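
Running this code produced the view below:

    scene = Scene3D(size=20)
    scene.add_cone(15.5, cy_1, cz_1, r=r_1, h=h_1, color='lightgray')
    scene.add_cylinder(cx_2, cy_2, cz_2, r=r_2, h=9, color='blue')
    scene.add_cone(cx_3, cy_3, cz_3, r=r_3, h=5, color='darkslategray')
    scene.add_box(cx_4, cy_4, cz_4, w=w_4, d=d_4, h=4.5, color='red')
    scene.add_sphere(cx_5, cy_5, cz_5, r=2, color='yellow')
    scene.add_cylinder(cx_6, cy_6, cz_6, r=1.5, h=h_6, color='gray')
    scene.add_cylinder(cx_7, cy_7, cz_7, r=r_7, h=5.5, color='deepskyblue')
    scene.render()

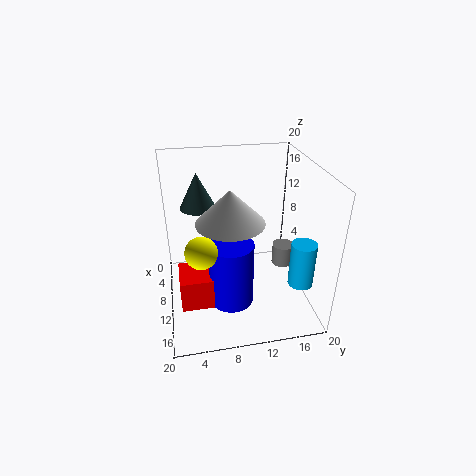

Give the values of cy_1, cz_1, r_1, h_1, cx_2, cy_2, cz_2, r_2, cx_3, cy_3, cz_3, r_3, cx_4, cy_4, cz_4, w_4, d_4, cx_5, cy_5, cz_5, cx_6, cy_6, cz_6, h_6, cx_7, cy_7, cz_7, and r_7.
cy_1 = 8
cz_1 = 15.5
r_1 = 4
h_1 = 4
cx_2 = 13
cy_2 = 8.5
cz_2 = 2
r_2 = 3
cx_3 = 6.5
cy_3 = 5
cz_3 = 13.5
r_3 = 2.5
cx_4 = 9.5
cy_4 = 1.5
cz_4 = 2
w_4 = 5
d_4 = 6.5
cx_5 = 15
cy_5 = 4.5
cz_5 = 11.5
cx_6 = 10.5
cy_6 = 16.5
cz_6 = 5.5
h_6 = 3
cx_7 = 18.5
cy_7 = 16
cz_7 = 8
r_7 = 1.5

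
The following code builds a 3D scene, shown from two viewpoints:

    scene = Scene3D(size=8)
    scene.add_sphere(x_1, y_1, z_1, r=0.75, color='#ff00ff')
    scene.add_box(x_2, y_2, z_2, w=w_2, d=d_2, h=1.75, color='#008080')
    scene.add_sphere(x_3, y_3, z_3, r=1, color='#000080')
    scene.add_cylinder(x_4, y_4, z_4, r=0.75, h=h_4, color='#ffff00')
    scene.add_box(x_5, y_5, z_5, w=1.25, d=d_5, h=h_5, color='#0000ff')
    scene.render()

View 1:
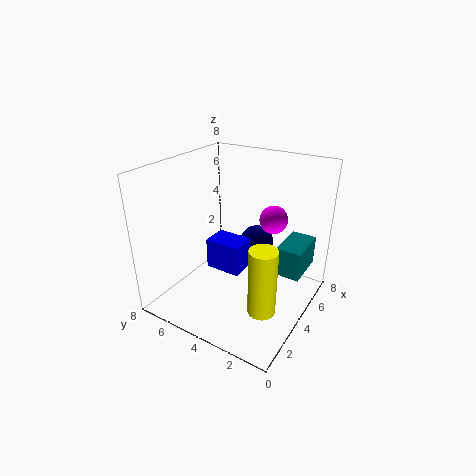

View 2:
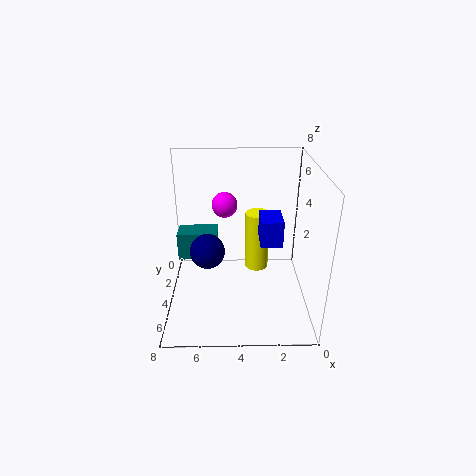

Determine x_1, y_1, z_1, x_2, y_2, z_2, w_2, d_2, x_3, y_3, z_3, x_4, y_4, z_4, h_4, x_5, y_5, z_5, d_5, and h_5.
x_1 = 4.75, y_1 = 2.25, z_1 = 5.25, x_2 = 5.25, y_2 = 0.75, z_2 = 1.5, w_2 = 2.5, d_2 = 1.5, x_3 = 5.75, y_3 = 3.75, z_3 = 3, x_4 = 2.75, y_4 = 1.75, z_4 = 0.75, h_4 = 3.75, x_5 = 1.5, y_5 = 2.5, z_5 = 3.5, d_5 = 1.75, h_5 = 1.5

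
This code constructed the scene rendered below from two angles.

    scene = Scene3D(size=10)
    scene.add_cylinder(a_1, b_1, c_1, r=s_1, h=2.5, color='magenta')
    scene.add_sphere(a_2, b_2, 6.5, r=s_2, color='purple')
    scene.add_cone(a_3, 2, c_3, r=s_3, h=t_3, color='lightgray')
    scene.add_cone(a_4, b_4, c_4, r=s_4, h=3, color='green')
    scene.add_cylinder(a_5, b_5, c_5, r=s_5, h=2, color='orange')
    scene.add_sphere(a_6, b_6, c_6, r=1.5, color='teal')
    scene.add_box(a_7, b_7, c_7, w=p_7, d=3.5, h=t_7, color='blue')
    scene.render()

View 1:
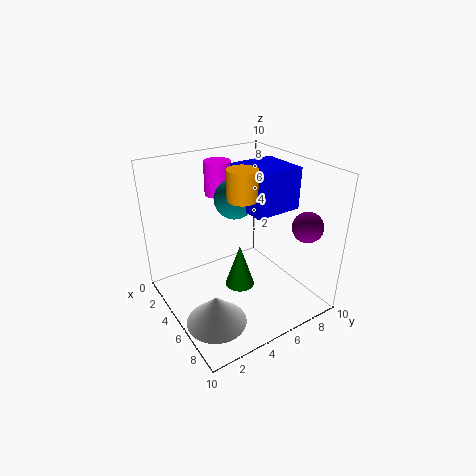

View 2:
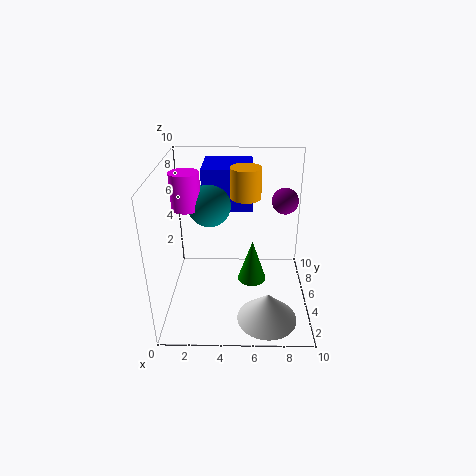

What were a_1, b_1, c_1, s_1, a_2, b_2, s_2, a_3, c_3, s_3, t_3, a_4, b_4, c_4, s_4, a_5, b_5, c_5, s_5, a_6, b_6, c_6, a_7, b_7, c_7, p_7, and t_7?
a_1 = 1.5; b_1 = 5.5; c_1 = 7; s_1 = 1; a_2 = 8.5; b_2 = 8; s_2 = 1; a_3 = 7; c_3 = 0.5; s_3 = 2; t_3 = 2; a_4 = 6; b_4 = 4.5; c_4 = 2; s_4 = 1; a_5 = 5.5; b_5 = 5; c_5 = 8; s_5 = 1; a_6 = 3; b_6 = 6; c_6 = 7; a_7 = 2.5; b_7 = 6; c_7 = 6.5; p_7 = 3.5; t_7 = 3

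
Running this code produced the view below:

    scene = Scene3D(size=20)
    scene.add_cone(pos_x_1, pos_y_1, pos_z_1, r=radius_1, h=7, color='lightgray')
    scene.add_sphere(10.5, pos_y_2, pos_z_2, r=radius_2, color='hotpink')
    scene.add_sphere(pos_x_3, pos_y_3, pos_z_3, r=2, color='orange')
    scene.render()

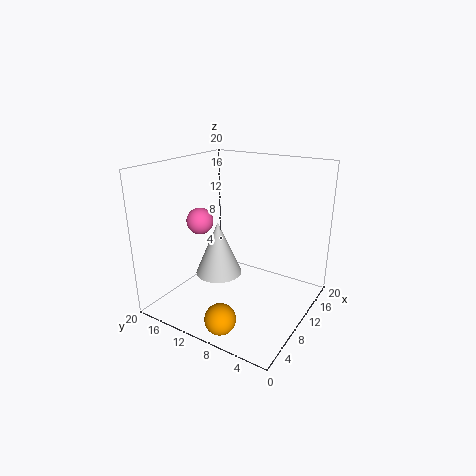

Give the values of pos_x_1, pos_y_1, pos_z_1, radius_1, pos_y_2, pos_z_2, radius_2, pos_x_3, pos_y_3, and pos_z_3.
pos_x_1 = 6; pos_y_1 = 10.5; pos_z_1 = 6.5; radius_1 = 3; pos_y_2 = 17; pos_z_2 = 11; radius_2 = 2; pos_x_3 = 2.5; pos_y_3 = 8; pos_z_3 = 2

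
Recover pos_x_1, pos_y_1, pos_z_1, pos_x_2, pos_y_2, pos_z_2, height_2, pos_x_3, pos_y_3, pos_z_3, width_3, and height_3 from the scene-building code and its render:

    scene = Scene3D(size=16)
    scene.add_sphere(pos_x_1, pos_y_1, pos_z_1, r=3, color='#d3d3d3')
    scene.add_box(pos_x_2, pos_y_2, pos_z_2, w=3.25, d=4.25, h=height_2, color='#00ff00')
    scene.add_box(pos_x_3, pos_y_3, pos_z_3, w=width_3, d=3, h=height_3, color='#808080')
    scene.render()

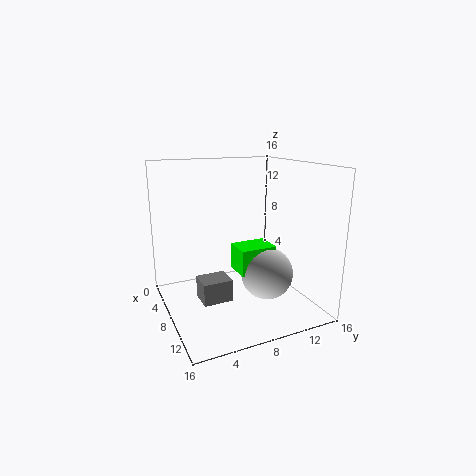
pos_x_1 = 9; pos_y_1 = 11.25; pos_z_1 = 3.5; pos_x_2 = 6; pos_y_2 = 8; pos_z_2 = 3.75; height_2 = 3; pos_x_3 = 9.75; pos_y_3 = 2.5; pos_z_3 = 3; width_3 = 2.5; height_3 = 2.25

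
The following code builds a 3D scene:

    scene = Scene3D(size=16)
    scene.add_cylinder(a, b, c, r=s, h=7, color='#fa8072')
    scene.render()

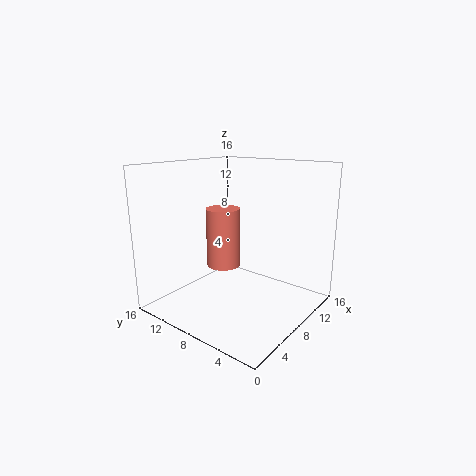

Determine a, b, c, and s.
a = 9, b = 11, c = 3.75, s = 2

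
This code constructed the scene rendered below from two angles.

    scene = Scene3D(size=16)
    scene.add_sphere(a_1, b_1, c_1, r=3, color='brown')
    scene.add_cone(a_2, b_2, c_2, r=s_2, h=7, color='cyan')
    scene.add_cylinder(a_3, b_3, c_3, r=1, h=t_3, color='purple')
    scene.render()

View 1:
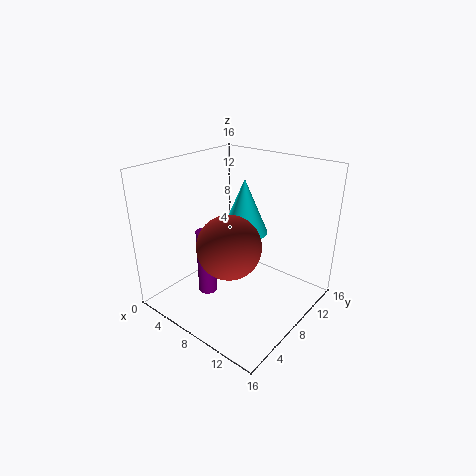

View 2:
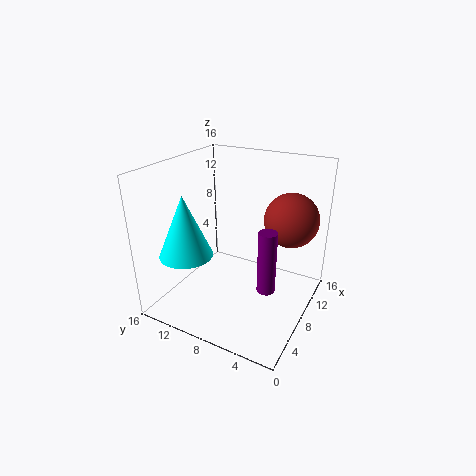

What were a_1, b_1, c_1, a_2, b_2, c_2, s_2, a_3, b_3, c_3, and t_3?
a_1 = 11; b_1 = 3; c_1 = 10; a_2 = 5; b_2 = 13; c_2 = 6; s_2 = 3; a_3 = 7; b_3 = 4; c_3 = 3; t_3 = 7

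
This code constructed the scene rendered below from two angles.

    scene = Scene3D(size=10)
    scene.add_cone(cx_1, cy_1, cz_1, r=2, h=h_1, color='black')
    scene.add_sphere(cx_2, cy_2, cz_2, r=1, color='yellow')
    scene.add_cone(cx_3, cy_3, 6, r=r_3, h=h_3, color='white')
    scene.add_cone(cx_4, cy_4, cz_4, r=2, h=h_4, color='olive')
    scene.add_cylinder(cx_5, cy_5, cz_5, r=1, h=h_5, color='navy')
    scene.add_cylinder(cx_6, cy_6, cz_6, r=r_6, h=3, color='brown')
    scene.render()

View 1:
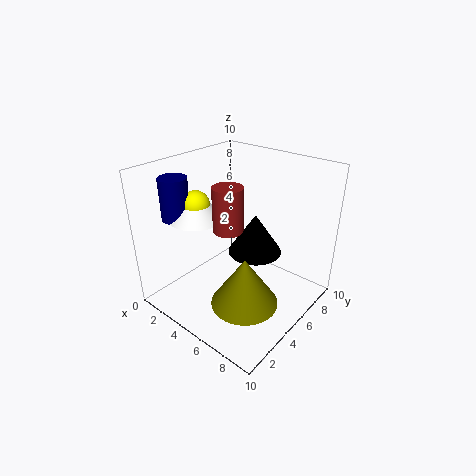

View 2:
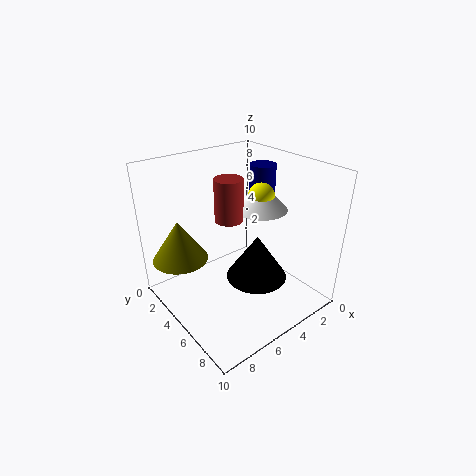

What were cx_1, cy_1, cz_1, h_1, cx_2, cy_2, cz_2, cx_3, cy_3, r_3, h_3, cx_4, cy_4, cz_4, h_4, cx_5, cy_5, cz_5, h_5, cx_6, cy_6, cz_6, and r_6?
cx_1 = 5, cy_1 = 7, cz_1 = 3, h_1 = 3, cx_2 = 2, cy_2 = 4, cz_2 = 7, cx_3 = 2, cy_3 = 4, r_3 = 2, h_3 = 2, cx_4 = 8, cy_4 = 2, cz_4 = 3, h_4 = 3, cx_5 = 1, cy_5 = 3, cz_5 = 6, h_5 = 3, cx_6 = 5, cy_6 = 4, cz_6 = 6, r_6 = 1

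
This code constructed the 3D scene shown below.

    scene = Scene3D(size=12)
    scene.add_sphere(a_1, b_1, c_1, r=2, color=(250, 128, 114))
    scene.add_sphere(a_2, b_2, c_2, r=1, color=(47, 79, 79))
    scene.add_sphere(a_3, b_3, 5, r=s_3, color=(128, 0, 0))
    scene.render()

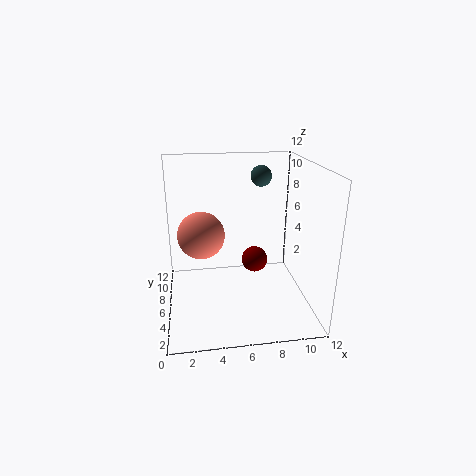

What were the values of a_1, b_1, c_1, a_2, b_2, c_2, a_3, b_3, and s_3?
a_1 = 3; b_1 = 7; c_1 = 6; a_2 = 9; b_2 = 11; c_2 = 10; a_3 = 7; b_3 = 4; s_3 = 1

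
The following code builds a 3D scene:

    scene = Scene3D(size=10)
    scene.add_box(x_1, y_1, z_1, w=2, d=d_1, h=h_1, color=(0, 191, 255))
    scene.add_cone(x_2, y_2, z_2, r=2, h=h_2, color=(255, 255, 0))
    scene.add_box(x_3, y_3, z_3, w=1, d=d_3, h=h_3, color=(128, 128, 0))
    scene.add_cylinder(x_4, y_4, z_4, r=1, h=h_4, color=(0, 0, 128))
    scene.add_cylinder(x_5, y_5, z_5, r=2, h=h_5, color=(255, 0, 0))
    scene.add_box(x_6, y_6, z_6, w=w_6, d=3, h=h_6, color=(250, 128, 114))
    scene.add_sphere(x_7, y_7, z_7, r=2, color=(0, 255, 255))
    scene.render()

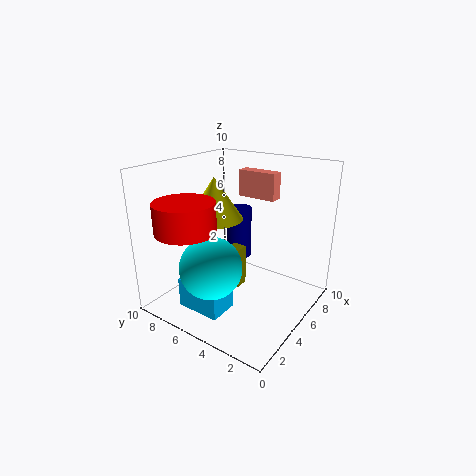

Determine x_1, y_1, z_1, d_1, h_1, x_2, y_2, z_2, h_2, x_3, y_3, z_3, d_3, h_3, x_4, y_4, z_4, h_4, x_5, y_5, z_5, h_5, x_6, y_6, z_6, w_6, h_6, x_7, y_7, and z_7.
x_1 = 1; y_1 = 4; z_1 = 1; d_1 = 3; h_1 = 2; x_2 = 5; y_2 = 7; z_2 = 6; h_2 = 3; x_3 = 5; y_3 = 5; z_3 = 1; d_3 = 1; h_3 = 3; x_4 = 8; y_4 = 7; z_4 = 2; h_4 = 4; x_5 = 2; y_5 = 7; z_5 = 6; h_5 = 2; x_6 = 8; y_6 = 4; z_6 = 7; w_6 = 1; h_6 = 2; x_7 = 2; y_7 = 5; z_7 = 4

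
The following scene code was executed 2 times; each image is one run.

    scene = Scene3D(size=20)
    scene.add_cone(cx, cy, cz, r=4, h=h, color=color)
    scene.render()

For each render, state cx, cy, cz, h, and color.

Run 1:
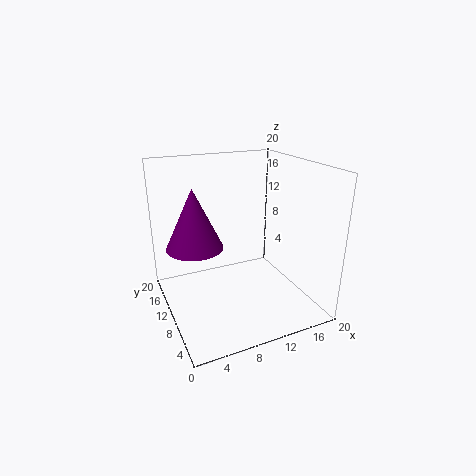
cx = 4.5
cy = 12.5
cz = 8.5
h = 8.5
color = 'purple'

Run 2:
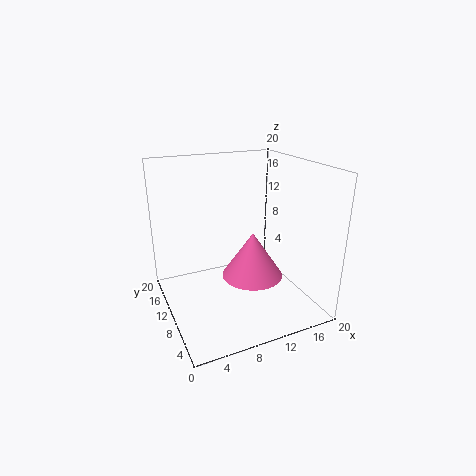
cx = 10.5
cy = 6.5
cz = 6
h = 6
color = 'hotpink'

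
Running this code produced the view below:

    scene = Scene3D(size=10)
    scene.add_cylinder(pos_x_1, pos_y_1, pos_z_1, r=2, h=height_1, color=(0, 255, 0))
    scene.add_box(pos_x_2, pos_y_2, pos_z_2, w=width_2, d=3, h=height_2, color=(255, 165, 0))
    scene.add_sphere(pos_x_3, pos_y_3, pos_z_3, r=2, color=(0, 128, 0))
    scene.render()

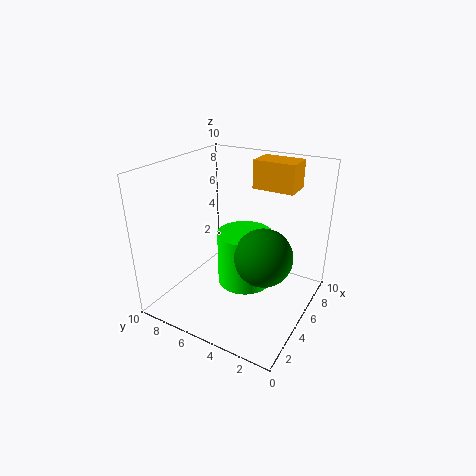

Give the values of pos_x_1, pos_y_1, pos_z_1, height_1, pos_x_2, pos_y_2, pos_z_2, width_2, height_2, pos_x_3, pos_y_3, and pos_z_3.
pos_x_1 = 6
pos_y_1 = 5
pos_z_1 = 1
height_1 = 4
pos_x_2 = 7
pos_y_2 = 2
pos_z_2 = 8
width_2 = 2
height_2 = 2
pos_x_3 = 5
pos_y_3 = 3
pos_z_3 = 4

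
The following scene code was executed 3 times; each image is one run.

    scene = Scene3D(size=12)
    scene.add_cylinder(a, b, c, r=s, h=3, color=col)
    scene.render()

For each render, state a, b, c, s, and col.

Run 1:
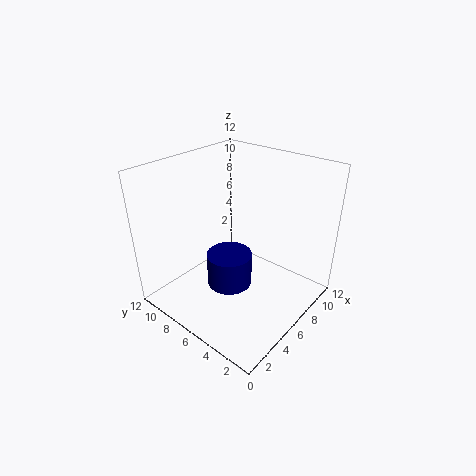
a = 6, b = 7, c = 1, s = 2, col = 'navy'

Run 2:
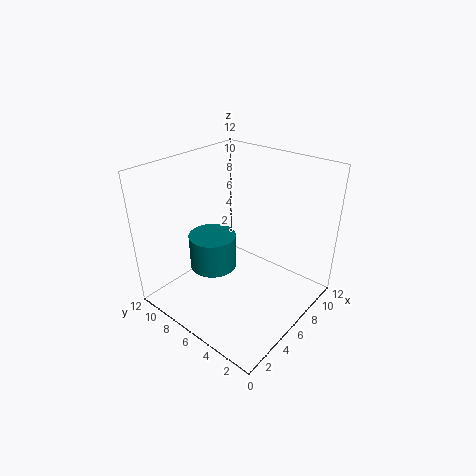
a = 5, b = 8, c = 3, s = 2, col = 'teal'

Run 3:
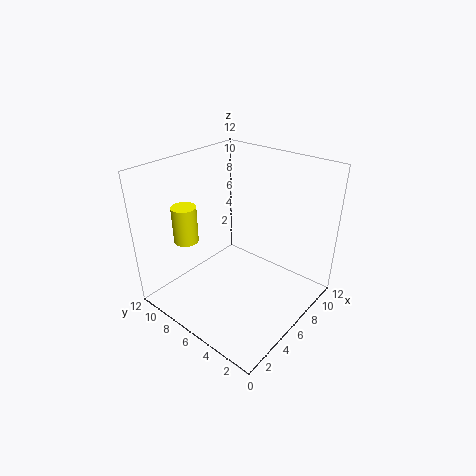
a = 3, b = 9, c = 6, s = 1, col = 'yellow'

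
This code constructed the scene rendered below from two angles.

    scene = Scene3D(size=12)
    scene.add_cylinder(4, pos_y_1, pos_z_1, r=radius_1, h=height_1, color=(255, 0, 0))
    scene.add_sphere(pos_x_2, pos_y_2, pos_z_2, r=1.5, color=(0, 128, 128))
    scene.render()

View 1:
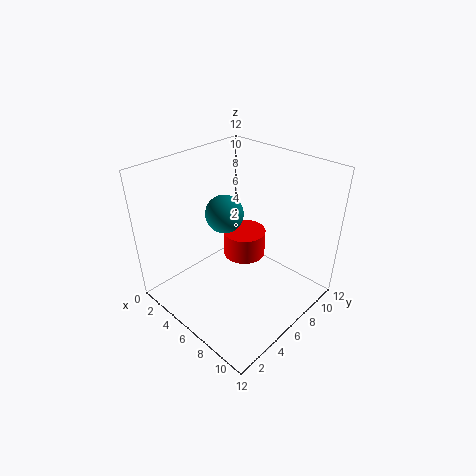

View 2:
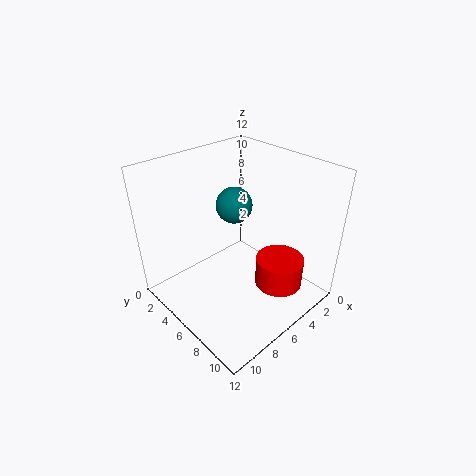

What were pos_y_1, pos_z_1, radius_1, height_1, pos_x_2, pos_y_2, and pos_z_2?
pos_y_1 = 9; pos_z_1 = 2; radius_1 = 2; height_1 = 2.5; pos_x_2 = 5.5; pos_y_2 = 5; pos_z_2 = 8.5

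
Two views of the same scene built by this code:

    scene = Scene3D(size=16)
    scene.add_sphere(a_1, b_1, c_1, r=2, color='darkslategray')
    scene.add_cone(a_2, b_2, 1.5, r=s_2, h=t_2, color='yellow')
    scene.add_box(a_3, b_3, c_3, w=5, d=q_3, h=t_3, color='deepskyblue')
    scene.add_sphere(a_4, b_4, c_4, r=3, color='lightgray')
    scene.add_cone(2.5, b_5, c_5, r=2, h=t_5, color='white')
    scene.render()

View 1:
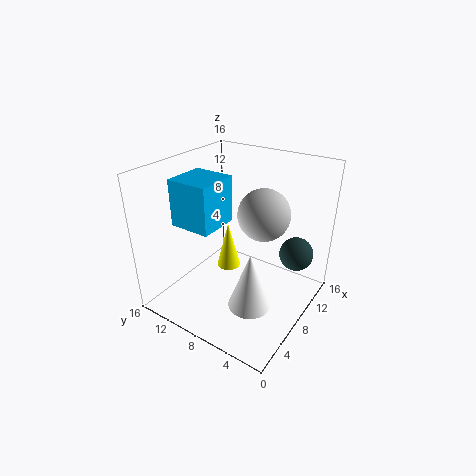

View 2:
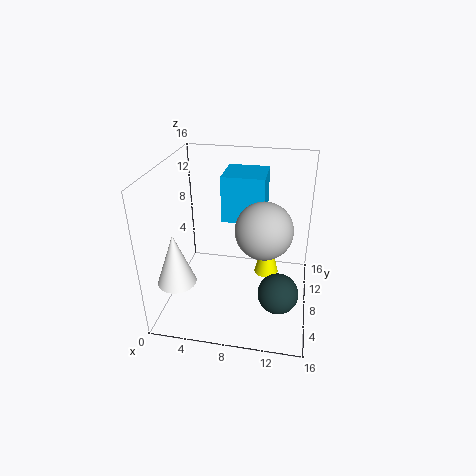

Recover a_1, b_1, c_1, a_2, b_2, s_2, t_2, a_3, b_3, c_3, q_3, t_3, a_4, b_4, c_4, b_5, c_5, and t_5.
a_1 = 13; b_1 = 3; c_1 = 5; a_2 = 11; b_2 = 11.5; s_2 = 1.5; t_2 = 6; a_3 = 5.5; b_3 = 10.5; c_3 = 8.5; q_3 = 5; t_3 = 5.5; a_4 = 11; b_4 = 6.5; c_4 = 10; b_5 = 3; c_5 = 5; t_5 = 5.5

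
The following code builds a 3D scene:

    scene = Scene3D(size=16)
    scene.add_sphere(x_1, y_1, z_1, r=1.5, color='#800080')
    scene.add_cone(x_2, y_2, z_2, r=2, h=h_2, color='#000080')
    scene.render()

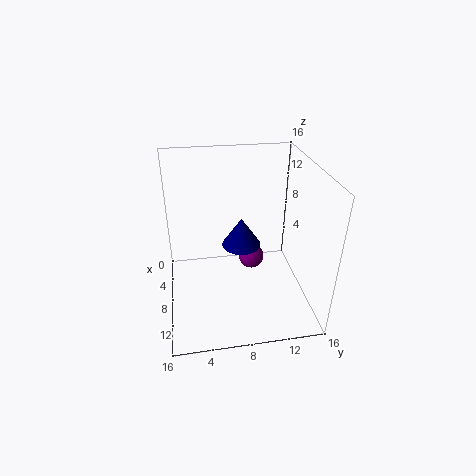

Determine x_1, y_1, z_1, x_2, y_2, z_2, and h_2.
x_1 = 6, y_1 = 10, z_1 = 4, x_2 = 10, y_2 = 8, z_2 = 8.5, h_2 = 3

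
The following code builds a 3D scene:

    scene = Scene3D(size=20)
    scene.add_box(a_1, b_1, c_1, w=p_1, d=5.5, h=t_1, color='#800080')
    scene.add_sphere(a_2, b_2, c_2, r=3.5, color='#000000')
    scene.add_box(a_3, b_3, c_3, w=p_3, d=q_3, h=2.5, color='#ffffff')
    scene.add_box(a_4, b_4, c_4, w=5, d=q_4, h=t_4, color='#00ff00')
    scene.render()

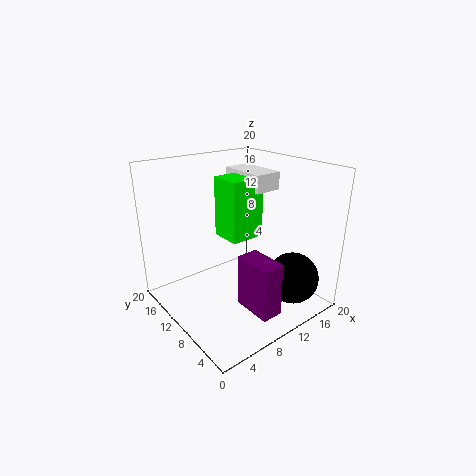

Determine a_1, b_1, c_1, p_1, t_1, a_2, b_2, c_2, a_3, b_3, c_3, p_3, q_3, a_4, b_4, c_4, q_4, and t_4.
a_1 = 8.5, b_1 = 2.5, c_1 = 1, p_1 = 3, t_1 = 7.5, a_2 = 14.5, b_2 = 3.5, c_2 = 5, a_3 = 12.5, b_3 = 9, c_3 = 16, p_3 = 4, q_3 = 7, a_4 = 9, b_4 = 9.5, c_4 = 9.5, q_4 = 4.5, t_4 = 8.5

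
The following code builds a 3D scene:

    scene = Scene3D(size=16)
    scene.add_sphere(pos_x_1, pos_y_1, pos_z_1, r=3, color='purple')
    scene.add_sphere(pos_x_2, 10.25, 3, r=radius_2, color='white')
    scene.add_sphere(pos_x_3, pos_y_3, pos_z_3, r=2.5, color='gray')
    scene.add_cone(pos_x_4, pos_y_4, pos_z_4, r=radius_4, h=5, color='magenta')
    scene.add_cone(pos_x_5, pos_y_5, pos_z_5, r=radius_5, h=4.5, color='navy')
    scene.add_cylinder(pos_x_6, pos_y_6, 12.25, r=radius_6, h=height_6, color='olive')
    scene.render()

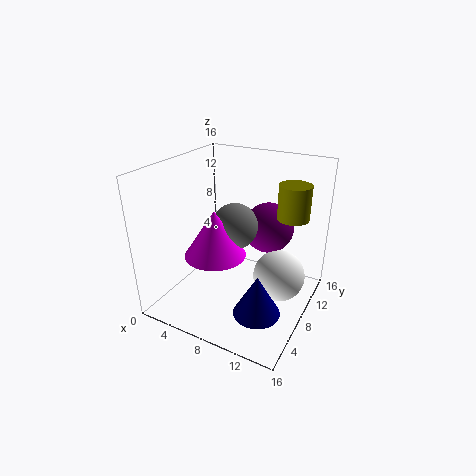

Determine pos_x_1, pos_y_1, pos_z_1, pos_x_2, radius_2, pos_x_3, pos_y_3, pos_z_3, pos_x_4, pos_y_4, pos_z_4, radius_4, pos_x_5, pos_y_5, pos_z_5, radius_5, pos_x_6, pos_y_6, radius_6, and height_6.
pos_x_1 = 9.75, pos_y_1 = 12.5, pos_z_1 = 7.75, pos_x_2 = 12.25, radius_2 = 3, pos_x_3 = 7.75, pos_y_3 = 7.75, pos_z_3 = 9.5, pos_x_4 = 6.75, pos_y_4 = 5.25, pos_z_4 = 7, radius_4 = 3.25, pos_x_5 = 12, pos_y_5 = 4.75, pos_z_5 = 1.5, radius_5 = 2.5, pos_x_6 = 14.5, pos_y_6 = 6.75, radius_6 = 1.5, height_6 = 3.25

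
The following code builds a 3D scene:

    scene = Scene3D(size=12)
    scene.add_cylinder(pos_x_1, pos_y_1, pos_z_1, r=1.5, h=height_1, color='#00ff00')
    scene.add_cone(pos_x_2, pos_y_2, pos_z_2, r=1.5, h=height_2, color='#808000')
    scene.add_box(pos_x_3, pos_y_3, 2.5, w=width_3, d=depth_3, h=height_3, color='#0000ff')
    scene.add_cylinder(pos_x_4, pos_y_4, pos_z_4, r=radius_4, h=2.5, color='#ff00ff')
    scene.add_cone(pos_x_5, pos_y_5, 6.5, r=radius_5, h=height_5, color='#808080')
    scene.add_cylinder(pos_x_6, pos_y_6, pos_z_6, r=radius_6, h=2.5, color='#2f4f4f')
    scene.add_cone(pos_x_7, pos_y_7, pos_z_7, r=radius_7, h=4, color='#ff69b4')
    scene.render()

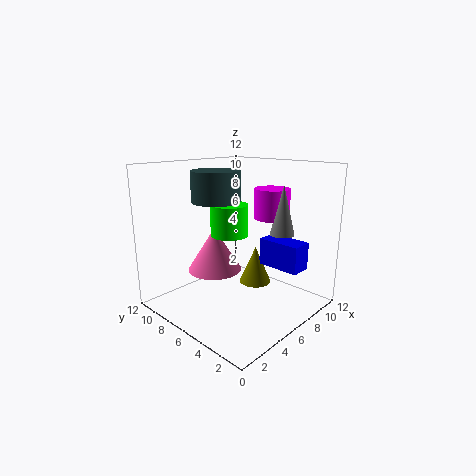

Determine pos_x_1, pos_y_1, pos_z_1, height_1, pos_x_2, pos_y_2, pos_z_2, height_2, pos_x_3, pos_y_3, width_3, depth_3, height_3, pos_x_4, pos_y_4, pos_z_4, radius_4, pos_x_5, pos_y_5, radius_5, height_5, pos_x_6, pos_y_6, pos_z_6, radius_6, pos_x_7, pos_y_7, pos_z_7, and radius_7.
pos_x_1 = 5
pos_y_1 = 6
pos_z_1 = 6.5
height_1 = 2.5
pos_x_2 = 9.5
pos_y_2 = 7
pos_z_2 = 0.5
height_2 = 3.5
pos_x_3 = 9.5
pos_y_3 = 2.5
width_3 = 2
depth_3 = 4
height_3 = 2.5
pos_x_4 = 8.5
pos_y_4 = 4.5
pos_z_4 = 7.5
radius_4 = 1.5
pos_x_5 = 8
pos_y_5 = 3
radius_5 = 1
height_5 = 4
pos_x_6 = 5
pos_y_6 = 7.5
pos_z_6 = 9
radius_6 = 2
pos_x_7 = 6.5
pos_y_7 = 9.5
pos_z_7 = 2
radius_7 = 2.5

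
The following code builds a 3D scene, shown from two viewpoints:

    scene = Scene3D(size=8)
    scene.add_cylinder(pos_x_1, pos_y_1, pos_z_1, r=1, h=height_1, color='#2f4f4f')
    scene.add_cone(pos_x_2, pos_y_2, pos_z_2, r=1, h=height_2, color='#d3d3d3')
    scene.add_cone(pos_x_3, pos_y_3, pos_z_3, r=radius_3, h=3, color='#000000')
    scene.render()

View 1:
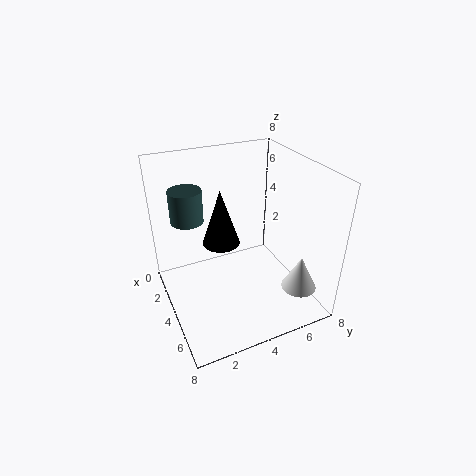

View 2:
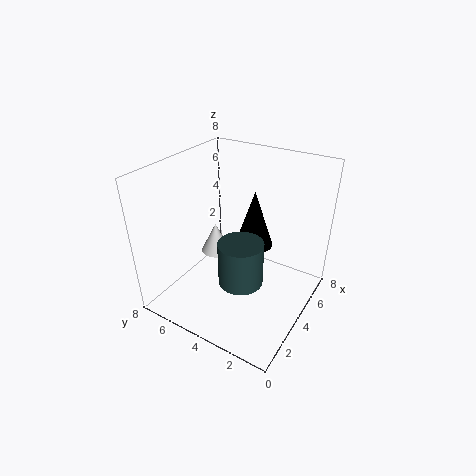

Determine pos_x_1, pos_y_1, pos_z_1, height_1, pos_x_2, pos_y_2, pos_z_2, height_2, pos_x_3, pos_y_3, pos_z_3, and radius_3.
pos_x_1 = 1; pos_y_1 = 2; pos_z_1 = 4; height_1 = 2; pos_x_2 = 6; pos_y_2 = 7; pos_z_2 = 1; height_2 = 2; pos_x_3 = 4; pos_y_3 = 3; pos_z_3 = 4; radius_3 = 1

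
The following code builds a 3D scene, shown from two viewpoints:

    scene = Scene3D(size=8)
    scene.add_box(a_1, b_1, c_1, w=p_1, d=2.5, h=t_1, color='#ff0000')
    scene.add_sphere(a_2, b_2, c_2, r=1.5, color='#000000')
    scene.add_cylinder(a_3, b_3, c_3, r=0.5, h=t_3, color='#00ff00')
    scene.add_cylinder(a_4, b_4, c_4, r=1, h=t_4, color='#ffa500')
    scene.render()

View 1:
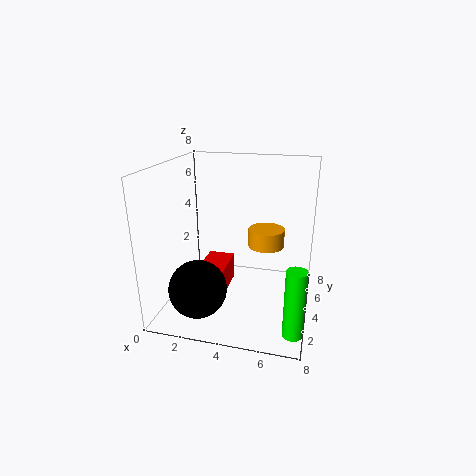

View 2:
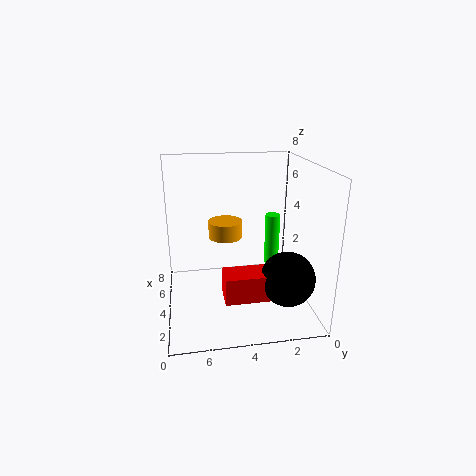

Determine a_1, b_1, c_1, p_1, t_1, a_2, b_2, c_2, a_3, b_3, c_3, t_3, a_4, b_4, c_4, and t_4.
a_1 = 2; b_1 = 2.5; c_1 = 1; p_1 = 1.5; t_1 = 1.5; a_2 = 2.5; b_2 = 1.5; c_2 = 2; a_3 = 7.5; b_3 = 1; c_3 = 0.5; t_3 = 3.5; a_4 = 5.5; b_4 = 4.5; c_4 = 3.5; t_4 = 1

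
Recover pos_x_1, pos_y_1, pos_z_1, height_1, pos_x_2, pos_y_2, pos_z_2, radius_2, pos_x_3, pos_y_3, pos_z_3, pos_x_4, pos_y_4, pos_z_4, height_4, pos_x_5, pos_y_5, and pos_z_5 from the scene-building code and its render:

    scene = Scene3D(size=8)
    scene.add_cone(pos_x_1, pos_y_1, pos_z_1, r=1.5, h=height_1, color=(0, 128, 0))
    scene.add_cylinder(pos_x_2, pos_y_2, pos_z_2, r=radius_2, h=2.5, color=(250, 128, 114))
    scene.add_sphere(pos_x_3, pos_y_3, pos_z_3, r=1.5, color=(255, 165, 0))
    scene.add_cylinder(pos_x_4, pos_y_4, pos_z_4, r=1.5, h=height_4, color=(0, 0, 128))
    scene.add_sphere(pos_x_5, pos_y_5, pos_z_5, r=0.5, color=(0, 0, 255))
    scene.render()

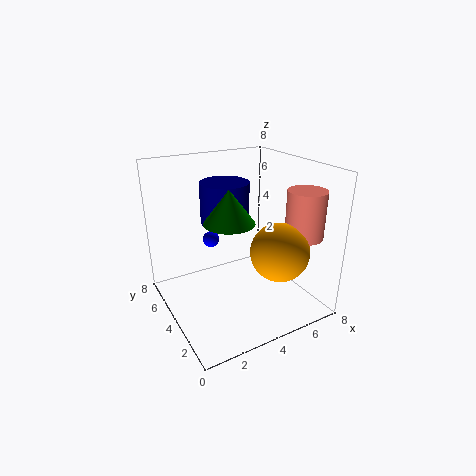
pos_x_1 = 4
pos_y_1 = 5
pos_z_1 = 4.5
height_1 = 2
pos_x_2 = 6.5
pos_y_2 = 1.5
pos_z_2 = 4.5
radius_2 = 1
pos_x_3 = 5
pos_y_3 = 1.5
pos_z_3 = 4
pos_x_4 = 4.5
pos_y_4 = 6.5
pos_z_4 = 4
height_4 = 2.5
pos_x_5 = 3.5
pos_y_5 = 6.5
pos_z_5 = 3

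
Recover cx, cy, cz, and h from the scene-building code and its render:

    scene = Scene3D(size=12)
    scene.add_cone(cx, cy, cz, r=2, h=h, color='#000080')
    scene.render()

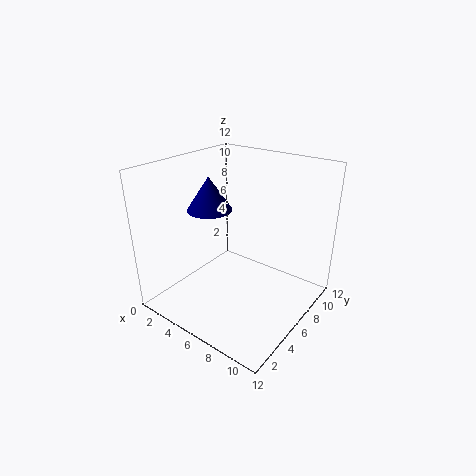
cx = 2.5; cy = 6.5; cz = 7.5; h = 3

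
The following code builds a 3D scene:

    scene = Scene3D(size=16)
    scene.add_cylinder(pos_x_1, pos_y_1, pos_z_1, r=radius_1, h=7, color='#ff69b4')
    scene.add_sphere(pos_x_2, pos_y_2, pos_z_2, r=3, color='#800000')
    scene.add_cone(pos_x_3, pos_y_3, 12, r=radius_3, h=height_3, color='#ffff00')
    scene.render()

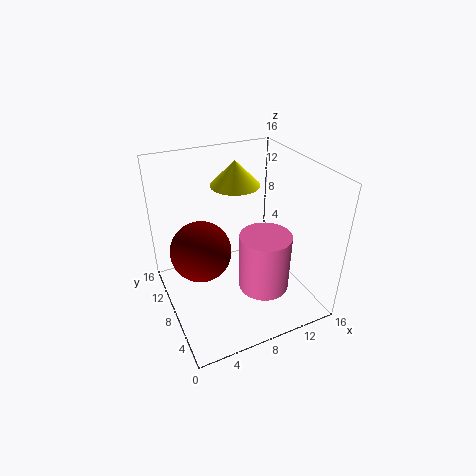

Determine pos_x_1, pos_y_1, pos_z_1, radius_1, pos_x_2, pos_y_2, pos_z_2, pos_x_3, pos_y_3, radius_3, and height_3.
pos_x_1 = 11; pos_y_1 = 7; pos_z_1 = 1; radius_1 = 3; pos_x_2 = 3; pos_y_2 = 6; pos_z_2 = 9; pos_x_3 = 10; pos_y_3 = 13; radius_3 = 3; height_3 = 3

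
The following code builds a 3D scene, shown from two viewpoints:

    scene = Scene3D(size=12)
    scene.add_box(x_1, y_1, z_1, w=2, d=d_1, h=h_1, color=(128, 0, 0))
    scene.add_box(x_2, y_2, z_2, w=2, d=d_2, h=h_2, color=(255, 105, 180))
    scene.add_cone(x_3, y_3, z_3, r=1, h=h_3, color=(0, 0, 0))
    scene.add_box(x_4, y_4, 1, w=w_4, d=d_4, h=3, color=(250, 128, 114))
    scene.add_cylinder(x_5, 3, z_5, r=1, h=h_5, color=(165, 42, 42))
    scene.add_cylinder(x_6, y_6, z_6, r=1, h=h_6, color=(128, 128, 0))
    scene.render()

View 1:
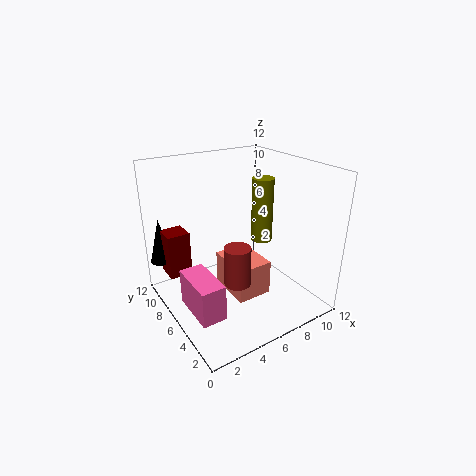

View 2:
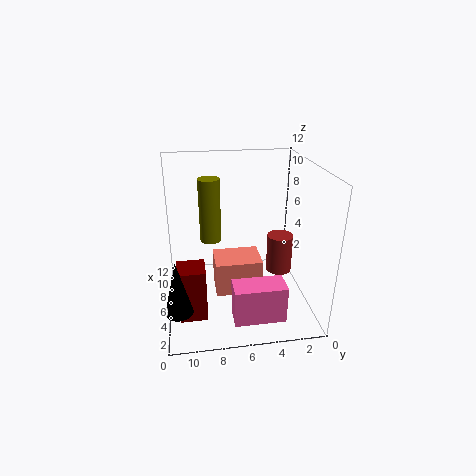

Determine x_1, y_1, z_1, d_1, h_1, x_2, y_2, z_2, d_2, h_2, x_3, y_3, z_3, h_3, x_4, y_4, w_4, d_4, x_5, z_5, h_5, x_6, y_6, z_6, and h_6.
x_1 = 1; y_1 = 9; z_1 = 2; d_1 = 2; h_1 = 4; x_2 = 1; y_2 = 3; z_2 = 1; d_2 = 4; h_2 = 3; x_3 = 1; y_3 = 11; z_3 = 3; h_3 = 4; x_4 = 5; y_4 = 4; w_4 = 3; d_4 = 4; x_5 = 4; z_5 = 4; h_5 = 3; x_6 = 10; y_6 = 8; z_6 = 4; h_6 = 6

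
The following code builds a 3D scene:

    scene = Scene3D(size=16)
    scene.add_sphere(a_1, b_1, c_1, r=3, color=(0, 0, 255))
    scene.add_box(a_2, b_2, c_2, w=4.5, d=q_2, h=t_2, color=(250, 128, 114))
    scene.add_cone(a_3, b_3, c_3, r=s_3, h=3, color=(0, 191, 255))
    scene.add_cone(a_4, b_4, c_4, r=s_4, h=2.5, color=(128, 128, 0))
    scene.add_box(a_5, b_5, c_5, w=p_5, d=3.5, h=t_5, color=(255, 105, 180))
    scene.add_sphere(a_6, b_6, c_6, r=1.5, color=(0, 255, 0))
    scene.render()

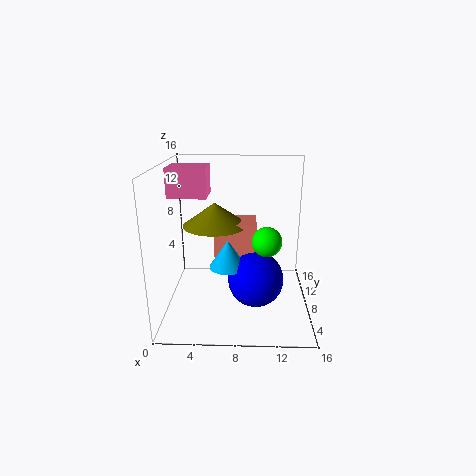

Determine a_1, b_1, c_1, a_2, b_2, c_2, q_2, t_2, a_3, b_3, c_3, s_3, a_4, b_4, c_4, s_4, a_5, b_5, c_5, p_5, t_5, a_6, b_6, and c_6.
a_1 = 10; b_1 = 6; c_1 = 4; a_2 = 5.5; b_2 = 6.5; c_2 = 6; q_2 = 3.5; t_2 = 4; a_3 = 7; b_3 = 6; c_3 = 5.5; s_3 = 2; a_4 = 5.5; b_4 = 8; c_4 = 9.5; s_4 = 3.5; a_5 = 1; b_5 = 5.5; c_5 = 13; p_5 = 4; t_5 = 3; a_6 = 11; b_6 = 4.5; c_6 = 9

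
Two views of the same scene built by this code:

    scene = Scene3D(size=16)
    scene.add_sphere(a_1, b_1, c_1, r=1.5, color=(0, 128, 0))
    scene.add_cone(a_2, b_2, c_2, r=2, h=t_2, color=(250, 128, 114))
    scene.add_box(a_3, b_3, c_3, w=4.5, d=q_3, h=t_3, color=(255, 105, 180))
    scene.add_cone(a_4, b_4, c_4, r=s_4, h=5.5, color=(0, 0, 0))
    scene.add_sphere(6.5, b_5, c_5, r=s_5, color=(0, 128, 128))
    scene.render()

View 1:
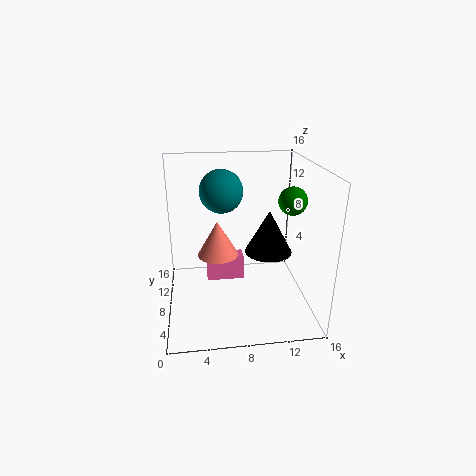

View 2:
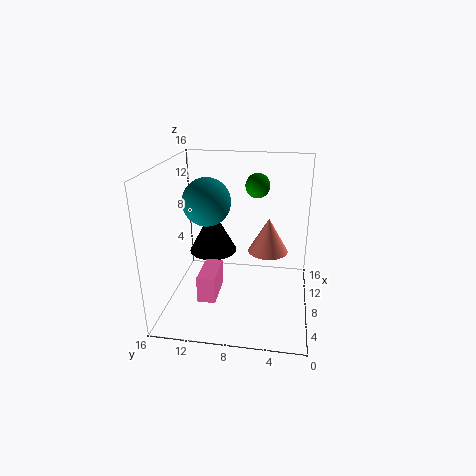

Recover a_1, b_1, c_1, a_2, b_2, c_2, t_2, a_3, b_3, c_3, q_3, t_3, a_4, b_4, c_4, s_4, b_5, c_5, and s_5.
a_1 = 13.5
b_1 = 6.5
c_1 = 12.5
a_2 = 5.5
b_2 = 4.5
c_2 = 8
t_2 = 3.5
a_3 = 4.5
b_3 = 10
c_3 = 1.5
q_3 = 2
t_3 = 3
a_4 = 12.5
b_4 = 12
c_4 = 4
s_4 = 3
b_5 = 11
c_5 = 12.5
s_5 = 2.5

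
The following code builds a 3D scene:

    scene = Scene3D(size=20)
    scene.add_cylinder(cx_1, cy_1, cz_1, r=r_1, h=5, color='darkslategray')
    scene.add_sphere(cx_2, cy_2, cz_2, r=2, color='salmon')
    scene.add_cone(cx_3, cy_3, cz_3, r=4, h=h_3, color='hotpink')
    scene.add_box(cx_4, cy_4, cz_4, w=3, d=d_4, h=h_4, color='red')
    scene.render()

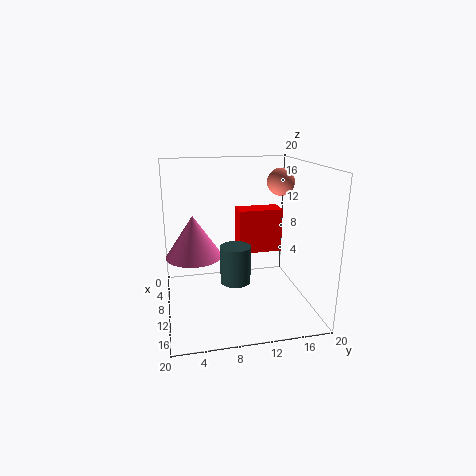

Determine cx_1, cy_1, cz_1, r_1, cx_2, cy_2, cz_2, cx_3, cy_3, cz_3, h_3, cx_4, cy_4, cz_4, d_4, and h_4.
cx_1 = 13, cy_1 = 9, cz_1 = 5, r_1 = 2, cx_2 = 7, cy_2 = 17, cz_2 = 17, cx_3 = 8, cy_3 = 4, cz_3 = 7, h_3 = 6, cx_4 = 8, cy_4 = 10, cz_4 = 8, d_4 = 6, h_4 = 6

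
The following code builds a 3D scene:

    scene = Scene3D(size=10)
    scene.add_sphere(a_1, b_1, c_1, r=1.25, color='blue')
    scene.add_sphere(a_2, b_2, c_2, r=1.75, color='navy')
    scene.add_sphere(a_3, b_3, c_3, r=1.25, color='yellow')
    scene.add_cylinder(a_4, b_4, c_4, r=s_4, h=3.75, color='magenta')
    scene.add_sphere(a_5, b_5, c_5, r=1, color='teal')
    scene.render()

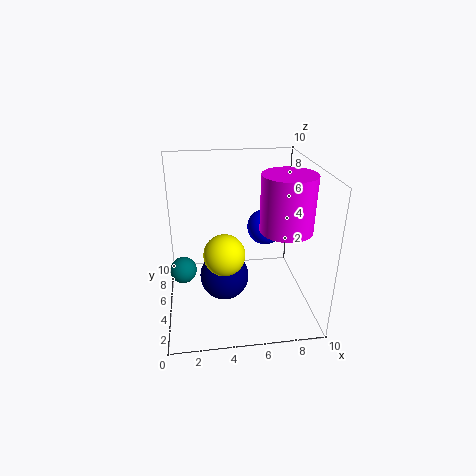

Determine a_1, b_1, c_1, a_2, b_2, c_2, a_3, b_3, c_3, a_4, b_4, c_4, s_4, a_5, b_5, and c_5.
a_1 = 7
b_1 = 5.5
c_1 = 5.5
a_2 = 4
b_2 = 5
c_2 = 2
a_3 = 3.75
b_3 = 2
c_3 = 5.5
a_4 = 8
b_4 = 3.75
c_4 = 6
s_4 = 1.75
a_5 = 1
b_5 = 6.5
c_5 = 1.75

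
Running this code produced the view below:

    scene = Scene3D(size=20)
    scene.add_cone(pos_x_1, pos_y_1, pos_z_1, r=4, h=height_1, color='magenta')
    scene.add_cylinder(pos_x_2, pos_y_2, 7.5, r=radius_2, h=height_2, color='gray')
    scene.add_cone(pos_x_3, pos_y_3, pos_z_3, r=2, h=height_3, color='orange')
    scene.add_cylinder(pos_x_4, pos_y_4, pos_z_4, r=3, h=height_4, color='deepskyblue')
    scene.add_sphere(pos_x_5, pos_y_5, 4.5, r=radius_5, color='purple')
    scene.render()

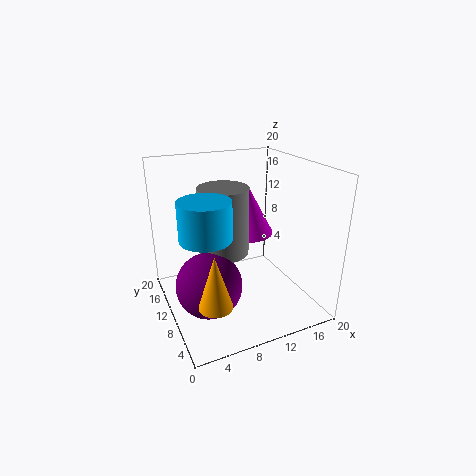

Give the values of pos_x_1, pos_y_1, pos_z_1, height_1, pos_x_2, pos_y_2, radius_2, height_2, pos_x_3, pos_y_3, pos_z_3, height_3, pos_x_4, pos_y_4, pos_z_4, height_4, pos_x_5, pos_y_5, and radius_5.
pos_x_1 = 13; pos_y_1 = 13.5; pos_z_1 = 9; height_1 = 7.5; pos_x_2 = 8.5; pos_y_2 = 11.5; radius_2 = 3.5; height_2 = 9.5; pos_x_3 = 3.5; pos_y_3 = 2; pos_z_3 = 6; height_3 = 6.5; pos_x_4 = 3.5; pos_y_4 = 4.5; pos_z_4 = 13.5; height_4 = 4.5; pos_x_5 = 5; pos_y_5 = 8.5; radius_5 = 4.5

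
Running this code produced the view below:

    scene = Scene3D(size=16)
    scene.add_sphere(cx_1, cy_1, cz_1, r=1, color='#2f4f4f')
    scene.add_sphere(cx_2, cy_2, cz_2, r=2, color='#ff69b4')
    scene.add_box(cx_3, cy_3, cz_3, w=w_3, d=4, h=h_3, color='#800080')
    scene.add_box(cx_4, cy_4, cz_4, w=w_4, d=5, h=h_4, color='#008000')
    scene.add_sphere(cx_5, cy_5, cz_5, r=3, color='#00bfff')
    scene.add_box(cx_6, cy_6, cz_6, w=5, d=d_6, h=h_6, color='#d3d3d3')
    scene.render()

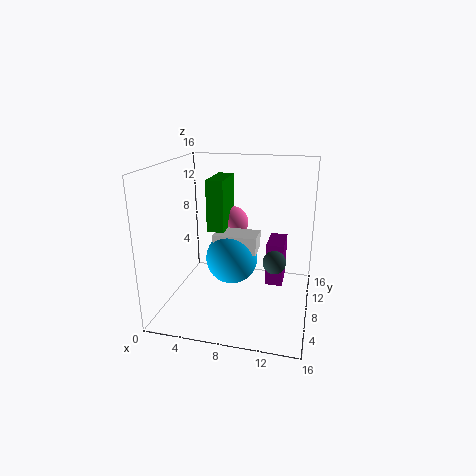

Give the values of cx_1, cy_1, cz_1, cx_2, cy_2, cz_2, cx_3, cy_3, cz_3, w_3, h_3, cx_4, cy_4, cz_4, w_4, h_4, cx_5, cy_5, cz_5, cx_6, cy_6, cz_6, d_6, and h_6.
cx_1 = 13, cy_1 = 1, cz_1 = 9, cx_2 = 6, cy_2 = 13, cz_2 = 8, cx_3 = 11, cy_3 = 9, cz_3 = 2, w_3 = 2, h_3 = 5, cx_4 = 4, cy_4 = 9, cz_4 = 8, w_4 = 2, h_4 = 6, cx_5 = 7, cy_5 = 9, cz_5 = 5, cx_6 = 5, cy_6 = 8, cz_6 = 6, d_6 = 3, h_6 = 2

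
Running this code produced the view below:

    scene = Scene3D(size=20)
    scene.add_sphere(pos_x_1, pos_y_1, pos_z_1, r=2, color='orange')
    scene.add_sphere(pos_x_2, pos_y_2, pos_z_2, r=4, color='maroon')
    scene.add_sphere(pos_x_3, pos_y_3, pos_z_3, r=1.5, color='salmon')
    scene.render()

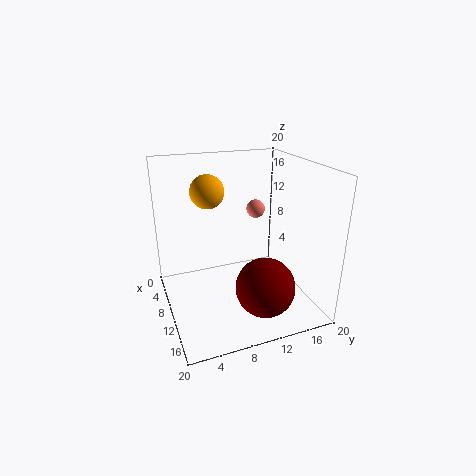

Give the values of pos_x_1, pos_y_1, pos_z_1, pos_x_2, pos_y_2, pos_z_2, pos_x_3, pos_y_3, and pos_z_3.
pos_x_1 = 13; pos_y_1 = 5; pos_z_1 = 18; pos_x_2 = 15; pos_y_2 = 12; pos_z_2 = 4.5; pos_x_3 = 2.5; pos_y_3 = 16; pos_z_3 = 11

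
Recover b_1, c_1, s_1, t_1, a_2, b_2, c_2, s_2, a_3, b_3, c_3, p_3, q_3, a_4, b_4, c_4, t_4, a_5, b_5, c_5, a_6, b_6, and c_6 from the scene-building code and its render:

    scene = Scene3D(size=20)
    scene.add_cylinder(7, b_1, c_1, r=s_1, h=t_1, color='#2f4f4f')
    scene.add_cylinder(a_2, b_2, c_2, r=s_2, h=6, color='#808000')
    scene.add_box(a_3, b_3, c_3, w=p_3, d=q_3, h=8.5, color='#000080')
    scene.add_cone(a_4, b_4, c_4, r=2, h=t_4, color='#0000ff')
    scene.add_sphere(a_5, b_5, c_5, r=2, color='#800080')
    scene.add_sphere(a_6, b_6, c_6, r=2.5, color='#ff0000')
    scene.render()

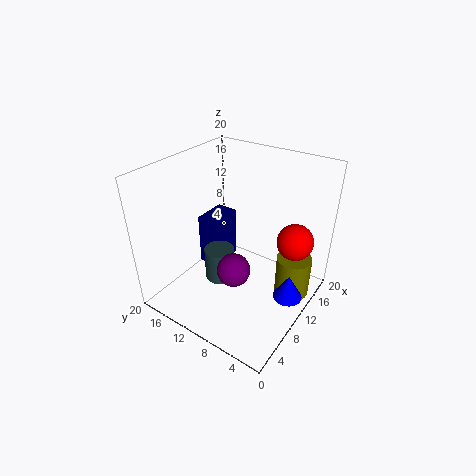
b_1 = 11; c_1 = 5; s_1 = 2; t_1 = 4.5; a_2 = 14; b_2 = 3; c_2 = 1; s_2 = 2.5; a_3 = 12.5; b_3 = 16; c_3 = 0.5; p_3 = 5.5; q_3 = 3.5; a_4 = 10.5; b_4 = 2; c_4 = 3; t_4 = 3.5; a_5 = 4; b_5 = 6.5; c_5 = 10; a_6 = 13.5; b_6 = 3; c_6 = 10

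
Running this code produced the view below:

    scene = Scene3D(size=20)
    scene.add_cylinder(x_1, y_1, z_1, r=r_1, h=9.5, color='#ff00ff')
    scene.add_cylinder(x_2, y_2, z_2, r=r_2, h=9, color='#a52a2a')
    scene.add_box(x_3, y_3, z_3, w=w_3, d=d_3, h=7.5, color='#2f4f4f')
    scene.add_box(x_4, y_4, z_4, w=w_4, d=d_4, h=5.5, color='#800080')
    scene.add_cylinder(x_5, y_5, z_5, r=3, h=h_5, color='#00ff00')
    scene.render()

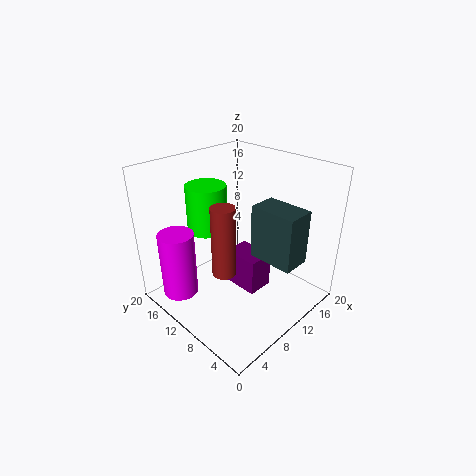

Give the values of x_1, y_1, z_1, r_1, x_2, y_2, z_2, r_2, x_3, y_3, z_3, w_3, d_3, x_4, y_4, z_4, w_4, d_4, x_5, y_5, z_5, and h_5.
x_1 = 3.5; y_1 = 15.5; z_1 = 1.5; r_1 = 2.5; x_2 = 5; y_2 = 7.5; z_2 = 8; r_2 = 1.5; x_3 = 11; y_3 = 2; z_3 = 7.5; w_3 = 4; d_3 = 6.5; x_4 = 11; y_4 = 8; z_4 = 0.5; w_4 = 4; d_4 = 5.5; x_5 = 10; y_5 = 16.5; z_5 = 9; h_5 = 7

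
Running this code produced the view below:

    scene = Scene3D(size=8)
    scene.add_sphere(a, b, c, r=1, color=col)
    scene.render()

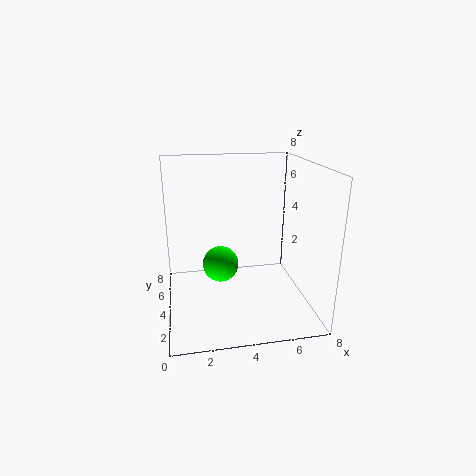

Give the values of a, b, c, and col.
a = 3, b = 4, c = 2.5, col = 'lime'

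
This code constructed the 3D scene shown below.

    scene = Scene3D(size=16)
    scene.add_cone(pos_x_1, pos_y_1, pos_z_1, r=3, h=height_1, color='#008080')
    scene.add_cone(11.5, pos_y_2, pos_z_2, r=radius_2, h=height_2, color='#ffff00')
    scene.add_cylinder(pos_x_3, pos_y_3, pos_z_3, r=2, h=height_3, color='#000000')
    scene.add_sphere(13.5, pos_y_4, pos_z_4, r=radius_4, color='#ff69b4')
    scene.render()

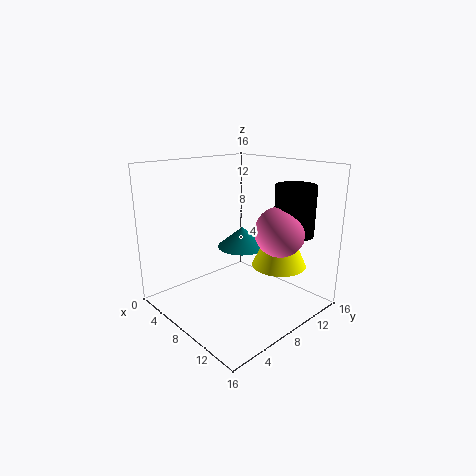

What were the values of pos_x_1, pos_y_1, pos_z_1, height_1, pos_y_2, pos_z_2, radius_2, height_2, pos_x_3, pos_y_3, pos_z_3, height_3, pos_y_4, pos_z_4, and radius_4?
pos_x_1 = 5.5, pos_y_1 = 11, pos_z_1 = 5.5, height_1 = 2.5, pos_y_2 = 11, pos_z_2 = 5, radius_2 = 3, height_2 = 6.5, pos_x_3 = 14, pos_y_3 = 10, pos_z_3 = 9.5, height_3 = 5, pos_y_4 = 8.5, pos_z_4 = 10, radius_4 = 2.5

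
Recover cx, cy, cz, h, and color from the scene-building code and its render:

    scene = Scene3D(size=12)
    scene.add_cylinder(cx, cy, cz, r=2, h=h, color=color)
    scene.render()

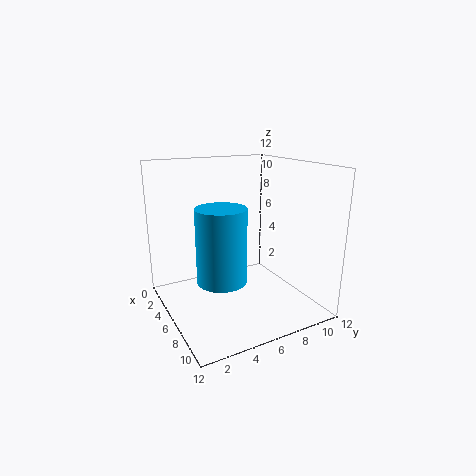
cx = 7, cy = 4, cz = 3, h = 6, color = 'deepskyblue'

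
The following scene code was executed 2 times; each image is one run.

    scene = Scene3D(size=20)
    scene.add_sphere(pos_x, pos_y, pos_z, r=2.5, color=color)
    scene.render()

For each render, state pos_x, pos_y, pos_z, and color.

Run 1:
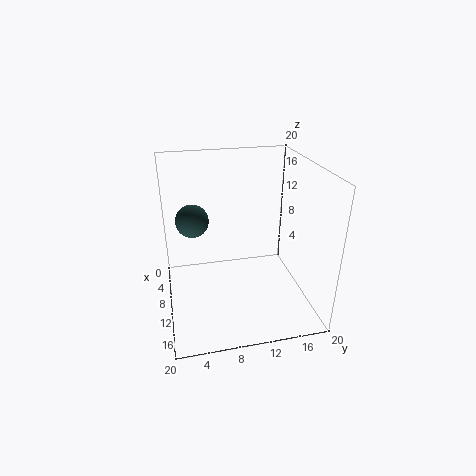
pos_x = 4.25
pos_y = 4.25
pos_z = 10.5
color = 'darkslategray'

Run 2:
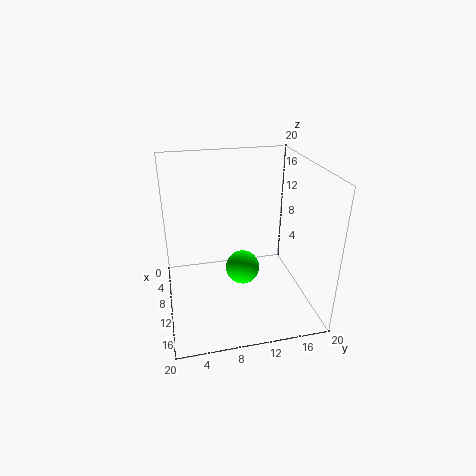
pos_x = 8.75
pos_y = 11
pos_z = 4.25
color = 'lime'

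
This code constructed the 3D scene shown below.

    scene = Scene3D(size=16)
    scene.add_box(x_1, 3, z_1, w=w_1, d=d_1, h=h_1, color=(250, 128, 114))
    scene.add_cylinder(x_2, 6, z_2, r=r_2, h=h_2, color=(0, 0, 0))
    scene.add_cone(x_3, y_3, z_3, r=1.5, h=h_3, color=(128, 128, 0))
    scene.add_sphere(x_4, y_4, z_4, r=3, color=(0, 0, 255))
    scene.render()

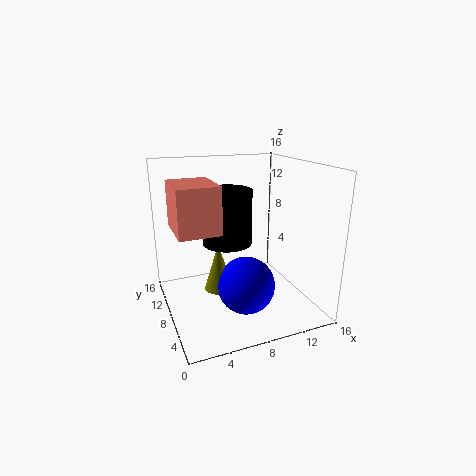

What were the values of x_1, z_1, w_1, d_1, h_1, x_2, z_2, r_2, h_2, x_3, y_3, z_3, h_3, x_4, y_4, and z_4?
x_1 = 0.5; z_1 = 10.5; w_1 = 4; d_1 = 5; h_1 = 4.5; x_2 = 6; z_2 = 8.5; r_2 = 2.5; h_2 = 5.5; x_3 = 5; y_3 = 6; z_3 = 3.5; h_3 = 5; x_4 = 7.5; y_4 = 4.5; z_4 = 4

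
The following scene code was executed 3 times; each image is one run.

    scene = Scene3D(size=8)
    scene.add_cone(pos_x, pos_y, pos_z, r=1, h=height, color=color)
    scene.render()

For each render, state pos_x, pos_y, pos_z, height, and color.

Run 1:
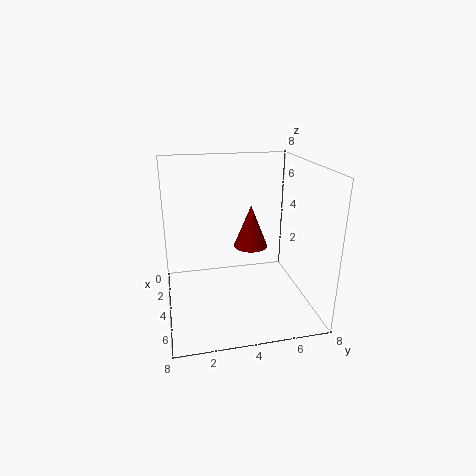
pos_x = 3
pos_y = 5
pos_z = 3
height = 2.5
color = 'maroon'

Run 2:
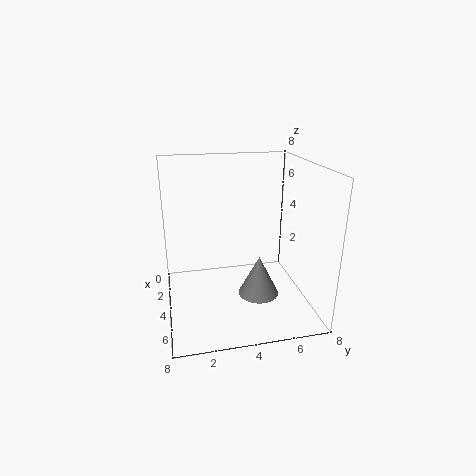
pos_x = 6.5
pos_y = 4.5
pos_z = 2
height = 2
color = 'gray'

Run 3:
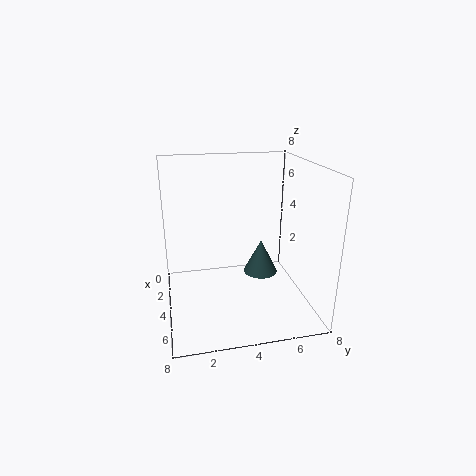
pos_x = 3.5
pos_y = 5.5
pos_z = 1.5
height = 2
color = 'darkslategray'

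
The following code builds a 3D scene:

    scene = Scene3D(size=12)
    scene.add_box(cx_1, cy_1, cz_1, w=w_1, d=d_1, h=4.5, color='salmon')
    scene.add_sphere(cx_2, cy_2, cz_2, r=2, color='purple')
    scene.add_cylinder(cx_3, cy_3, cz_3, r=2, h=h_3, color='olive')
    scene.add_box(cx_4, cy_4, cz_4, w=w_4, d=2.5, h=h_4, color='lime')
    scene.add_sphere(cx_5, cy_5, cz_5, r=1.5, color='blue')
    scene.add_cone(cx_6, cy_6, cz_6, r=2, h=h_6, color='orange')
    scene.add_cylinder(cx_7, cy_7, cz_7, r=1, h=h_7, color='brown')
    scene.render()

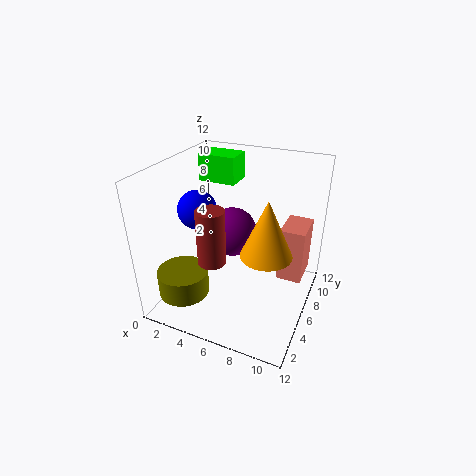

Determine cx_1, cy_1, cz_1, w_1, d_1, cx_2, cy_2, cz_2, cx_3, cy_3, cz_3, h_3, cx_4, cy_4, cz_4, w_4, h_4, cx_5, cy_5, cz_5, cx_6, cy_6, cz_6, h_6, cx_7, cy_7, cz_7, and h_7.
cx_1 = 9.5; cy_1 = 6; cz_1 = 3; w_1 = 2; d_1 = 3; cx_2 = 5.5; cy_2 = 6; cz_2 = 6.5; cx_3 = 3; cy_3 = 2; cz_3 = 2.5; h_3 = 2; cx_4 = 0.5; cy_4 = 9.5; cz_4 = 9; w_4 = 3.5; h_4 = 2.5; cx_5 = 3.5; cy_5 = 4; cz_5 = 9; cx_6 = 9; cy_6 = 4.5; cz_6 = 6; h_6 = 4.5; cx_7 = 6; cy_7 = 1.5; cz_7 = 6.5; h_7 = 4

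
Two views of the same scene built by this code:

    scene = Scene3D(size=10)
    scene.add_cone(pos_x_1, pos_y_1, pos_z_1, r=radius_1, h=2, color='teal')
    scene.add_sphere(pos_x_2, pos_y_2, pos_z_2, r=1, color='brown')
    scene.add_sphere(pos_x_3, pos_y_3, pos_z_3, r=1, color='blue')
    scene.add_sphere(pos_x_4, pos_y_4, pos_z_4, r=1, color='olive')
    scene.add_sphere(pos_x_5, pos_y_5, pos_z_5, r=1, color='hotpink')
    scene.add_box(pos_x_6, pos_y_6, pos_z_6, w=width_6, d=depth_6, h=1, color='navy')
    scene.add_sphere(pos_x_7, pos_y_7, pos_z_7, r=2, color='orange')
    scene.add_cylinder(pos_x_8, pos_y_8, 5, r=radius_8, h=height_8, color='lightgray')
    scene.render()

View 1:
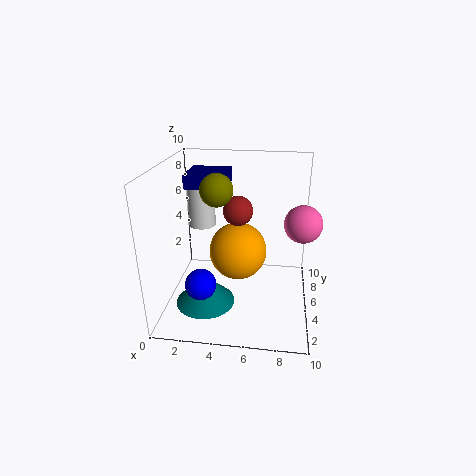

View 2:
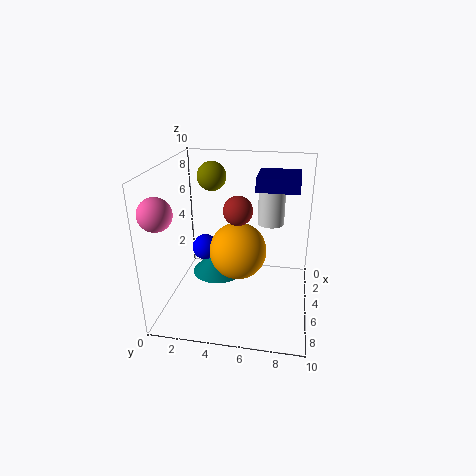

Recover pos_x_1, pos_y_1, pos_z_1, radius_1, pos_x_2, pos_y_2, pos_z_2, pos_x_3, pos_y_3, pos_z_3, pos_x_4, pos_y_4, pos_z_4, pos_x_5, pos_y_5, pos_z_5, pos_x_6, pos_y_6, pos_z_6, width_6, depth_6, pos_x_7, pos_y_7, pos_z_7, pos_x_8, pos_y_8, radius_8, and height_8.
pos_x_1 = 3; pos_y_1 = 3; pos_z_1 = 1; radius_1 = 2; pos_x_2 = 5; pos_y_2 = 5; pos_z_2 = 7; pos_x_3 = 3; pos_y_3 = 2; pos_z_3 = 3; pos_x_4 = 4; pos_y_4 = 3; pos_z_4 = 9; pos_x_5 = 9; pos_y_5 = 1; pos_z_5 = 8; pos_x_6 = 1; pos_y_6 = 6; pos_z_6 = 8; width_6 = 3; depth_6 = 3; pos_x_7 = 5; pos_y_7 = 5; pos_z_7 = 4; pos_x_8 = 2; pos_y_8 = 7; radius_8 = 1; height_8 = 3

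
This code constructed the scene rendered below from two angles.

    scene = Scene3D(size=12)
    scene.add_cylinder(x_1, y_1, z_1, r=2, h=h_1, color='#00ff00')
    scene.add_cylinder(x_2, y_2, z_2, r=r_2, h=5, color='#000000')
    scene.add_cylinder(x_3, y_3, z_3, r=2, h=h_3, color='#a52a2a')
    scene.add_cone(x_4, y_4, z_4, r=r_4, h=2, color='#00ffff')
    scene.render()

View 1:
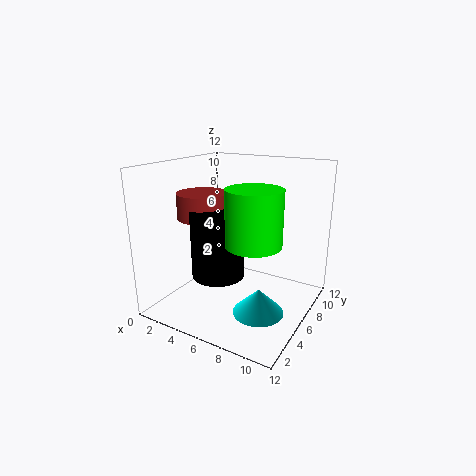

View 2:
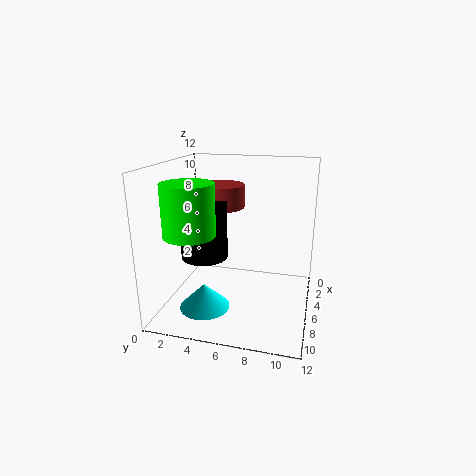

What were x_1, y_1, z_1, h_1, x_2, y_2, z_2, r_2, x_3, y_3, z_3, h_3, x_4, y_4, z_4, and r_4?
x_1 = 9, y_1 = 3, z_1 = 7, h_1 = 4, x_2 = 6, y_2 = 3, z_2 = 4, r_2 = 2, x_3 = 4, y_3 = 4, z_3 = 8, h_3 = 2, x_4 = 9, y_4 = 4, z_4 = 1, r_4 = 2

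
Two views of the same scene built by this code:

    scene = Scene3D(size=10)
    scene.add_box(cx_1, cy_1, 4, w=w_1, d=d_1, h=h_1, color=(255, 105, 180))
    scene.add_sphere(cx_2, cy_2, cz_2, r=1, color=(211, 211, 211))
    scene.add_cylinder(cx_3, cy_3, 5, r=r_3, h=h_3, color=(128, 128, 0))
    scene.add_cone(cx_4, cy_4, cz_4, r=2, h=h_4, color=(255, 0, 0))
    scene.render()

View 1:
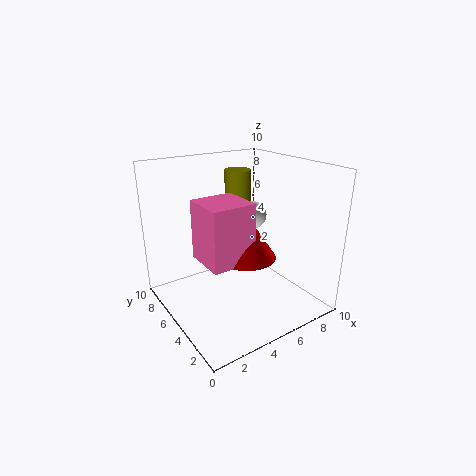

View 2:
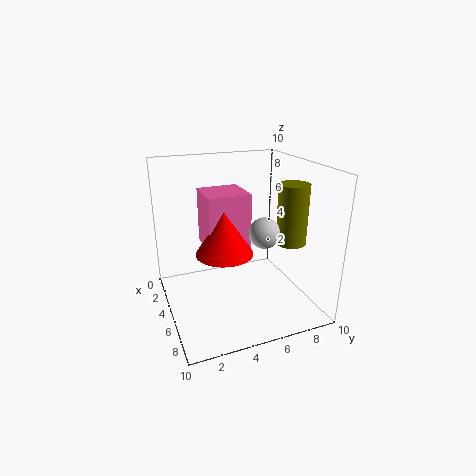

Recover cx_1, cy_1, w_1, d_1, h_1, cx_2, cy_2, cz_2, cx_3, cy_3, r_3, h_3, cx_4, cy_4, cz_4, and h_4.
cx_1 = 2, cy_1 = 3, w_1 = 3, d_1 = 3, h_1 = 4, cx_2 = 7, cy_2 = 6, cz_2 = 6, cx_3 = 7, cy_3 = 8, r_3 = 1, h_3 = 4, cx_4 = 5, cy_4 = 4, cz_4 = 4, h_4 = 3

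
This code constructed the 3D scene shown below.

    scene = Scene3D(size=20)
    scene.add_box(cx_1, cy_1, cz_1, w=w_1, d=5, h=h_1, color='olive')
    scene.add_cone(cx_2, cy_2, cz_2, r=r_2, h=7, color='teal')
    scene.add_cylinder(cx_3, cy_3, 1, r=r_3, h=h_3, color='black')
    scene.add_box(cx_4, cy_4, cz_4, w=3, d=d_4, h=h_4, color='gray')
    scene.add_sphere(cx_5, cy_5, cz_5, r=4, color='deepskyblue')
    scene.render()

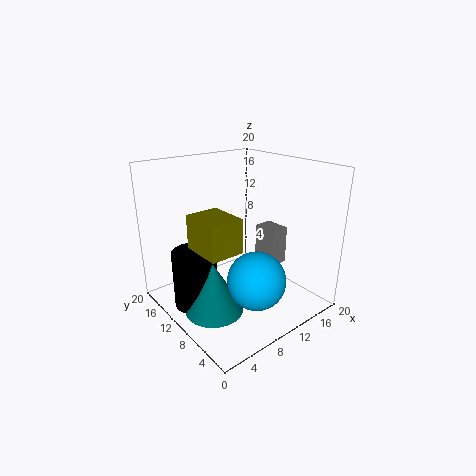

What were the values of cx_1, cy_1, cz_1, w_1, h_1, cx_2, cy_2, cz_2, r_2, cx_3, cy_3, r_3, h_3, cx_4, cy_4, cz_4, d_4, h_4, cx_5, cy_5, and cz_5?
cx_1 = 1, cy_1 = 3, cz_1 = 12, w_1 = 4, h_1 = 4, cx_2 = 5, cy_2 = 9, cz_2 = 1, r_2 = 4, cx_3 = 4, cy_3 = 12, r_3 = 3, h_3 = 8, cx_4 = 17, cy_4 = 10, cz_4 = 3, d_4 = 4, h_4 = 6, cx_5 = 10, cy_5 = 6, cz_5 = 5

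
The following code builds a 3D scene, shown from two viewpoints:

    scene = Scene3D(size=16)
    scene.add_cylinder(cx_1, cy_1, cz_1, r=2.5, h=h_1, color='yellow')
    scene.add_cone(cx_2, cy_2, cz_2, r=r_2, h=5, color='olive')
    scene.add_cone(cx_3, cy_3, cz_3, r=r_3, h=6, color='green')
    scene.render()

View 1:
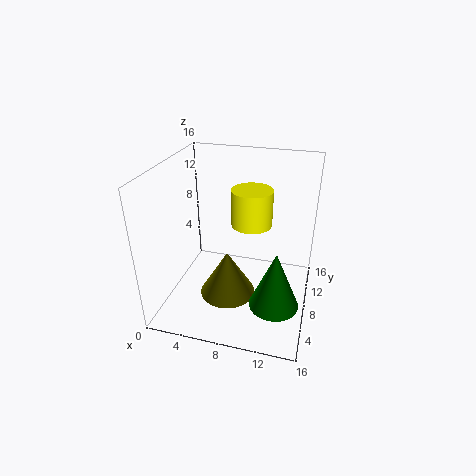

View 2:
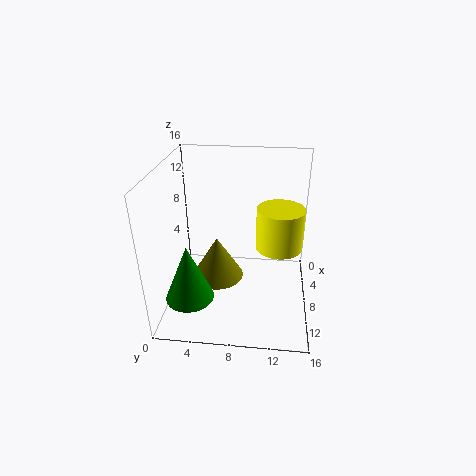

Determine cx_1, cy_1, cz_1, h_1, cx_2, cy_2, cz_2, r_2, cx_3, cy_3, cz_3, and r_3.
cx_1 = 8.5
cy_1 = 12.5
cz_1 = 7.5
h_1 = 4.5
cx_2 = 7.5
cy_2 = 5.5
cz_2 = 2.5
r_2 = 3
cx_3 = 13
cy_3 = 3.5
cz_3 = 3.5
r_3 = 2.5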